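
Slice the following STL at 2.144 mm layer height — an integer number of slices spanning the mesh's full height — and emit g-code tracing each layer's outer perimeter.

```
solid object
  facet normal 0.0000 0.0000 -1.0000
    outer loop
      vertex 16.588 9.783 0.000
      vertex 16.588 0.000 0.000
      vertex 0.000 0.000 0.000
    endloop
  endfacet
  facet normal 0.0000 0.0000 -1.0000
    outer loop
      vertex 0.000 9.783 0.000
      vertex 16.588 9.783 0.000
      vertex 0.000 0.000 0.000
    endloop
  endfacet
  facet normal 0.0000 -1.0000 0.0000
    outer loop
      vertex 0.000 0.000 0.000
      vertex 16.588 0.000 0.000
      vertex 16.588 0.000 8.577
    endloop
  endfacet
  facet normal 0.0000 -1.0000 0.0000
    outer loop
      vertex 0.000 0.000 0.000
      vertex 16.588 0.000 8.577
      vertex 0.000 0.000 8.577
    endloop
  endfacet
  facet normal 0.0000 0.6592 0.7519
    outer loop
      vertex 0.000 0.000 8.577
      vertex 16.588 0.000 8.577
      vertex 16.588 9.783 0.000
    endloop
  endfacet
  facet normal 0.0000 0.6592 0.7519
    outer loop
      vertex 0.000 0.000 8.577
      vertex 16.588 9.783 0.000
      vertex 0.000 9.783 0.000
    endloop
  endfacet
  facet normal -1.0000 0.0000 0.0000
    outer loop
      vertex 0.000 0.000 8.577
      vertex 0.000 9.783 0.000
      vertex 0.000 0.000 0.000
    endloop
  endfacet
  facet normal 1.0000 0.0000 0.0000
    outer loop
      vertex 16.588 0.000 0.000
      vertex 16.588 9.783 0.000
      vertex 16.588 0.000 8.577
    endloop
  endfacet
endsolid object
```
; perimeter-only toolpath
G21 ; units = mm
G90 ; absolute positioning
G28 ; home
; layer 1
G0 Z2.144
G0 X0.000 Y0.000
G1 X16.588 Y0.000
G1 X16.588 Y7.337
G1 X0.000 Y7.337
G1 X0.000 Y0.000
; layer 2
G0 Z4.288
G0 X0.000 Y0.000
G1 X16.588 Y0.000
G1 X16.588 Y4.891
G1 X0.000 Y4.891
G1 X0.000 Y0.000
; layer 3
G0 Z6.433
G0 X0.000 Y0.000
G1 X16.588 Y0.000
G1 X16.588 Y2.446
G1 X0.000 Y2.446
G1 X0.000 Y0.000
M2 ; end

The solid is a wedge (ramp): 16.6 × 9.78 mm base, rising to 8.58 mm along the y=0 edge and sloping linearly to z=0 at y=9.78. Slicing at Δz = 2.144 mm — 4 equal slices spanning the solid's height, so layer i sits at z = i·h/4 — gives 3 non-empty perimeters. Each is a 4-segment closed polygon; G0 lifts to the layer z and rapids to the start vertex, then G1 traces the edges. The cross-section shrinks linearly with z (the slice at the apex is degenerate and omitted).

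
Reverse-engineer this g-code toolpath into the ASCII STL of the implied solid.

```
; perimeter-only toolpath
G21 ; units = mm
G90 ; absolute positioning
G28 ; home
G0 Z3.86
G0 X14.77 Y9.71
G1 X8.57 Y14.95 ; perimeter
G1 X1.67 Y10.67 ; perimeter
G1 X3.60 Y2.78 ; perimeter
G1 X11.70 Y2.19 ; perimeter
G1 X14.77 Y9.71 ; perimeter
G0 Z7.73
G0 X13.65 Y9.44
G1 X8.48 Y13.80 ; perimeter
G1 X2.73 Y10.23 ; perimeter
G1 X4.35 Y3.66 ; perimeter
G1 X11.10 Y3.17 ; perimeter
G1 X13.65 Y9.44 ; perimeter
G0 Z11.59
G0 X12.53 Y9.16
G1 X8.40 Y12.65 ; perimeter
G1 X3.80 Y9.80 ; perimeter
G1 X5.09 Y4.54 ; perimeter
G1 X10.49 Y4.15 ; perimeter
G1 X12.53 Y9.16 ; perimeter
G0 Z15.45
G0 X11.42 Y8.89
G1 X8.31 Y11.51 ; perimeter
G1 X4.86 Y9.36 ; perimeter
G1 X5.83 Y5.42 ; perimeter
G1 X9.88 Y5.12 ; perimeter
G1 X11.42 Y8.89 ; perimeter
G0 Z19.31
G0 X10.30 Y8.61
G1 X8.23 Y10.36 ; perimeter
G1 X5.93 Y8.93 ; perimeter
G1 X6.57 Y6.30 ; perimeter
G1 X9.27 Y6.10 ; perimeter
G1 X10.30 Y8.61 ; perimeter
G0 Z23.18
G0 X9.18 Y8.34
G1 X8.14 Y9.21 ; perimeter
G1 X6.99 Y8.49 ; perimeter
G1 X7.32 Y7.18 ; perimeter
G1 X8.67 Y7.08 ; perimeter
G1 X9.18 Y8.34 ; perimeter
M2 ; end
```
solid part
  facet normal 0.0000 0.0000 -1.0000
    outer loop
      vertex 0.60 11.10 0.00
      vertex 8.65 16.10 0.00
      vertex 15.89 9.99 0.00
    endloop
  endfacet
  facet normal 0.0000 0.0000 -1.0000
    outer loop
      vertex 2.86 1.90 0.00
      vertex 0.60 11.10 0.00
      vertex 15.89 9.99 0.00
    endloop
  endfacet
  facet normal 0.0000 0.0000 -1.0000
    outer loop
      vertex 12.31 1.21 0.00
      vertex 2.86 1.90 0.00
      vertex 15.89 9.99 0.00
    endloop
  endfacet
  facet normal 0.6270 0.7429 0.2346
    outer loop
      vertex 15.89 9.99 0.00
      vertex 8.65 16.10 0.00
      vertex 8.06 8.06 27.04
    endloop
  endfacet
  facet normal -0.5129 0.8258 0.2344
    outer loop
      vertex 8.65 16.10 0.00
      vertex 0.60 11.10 0.00
      vertex 8.06 8.06 27.04
    endloop
  endfacet
  facet normal -0.9441 -0.2319 0.2344
    outer loop
      vertex 0.60 11.10 0.00
      vertex 2.86 1.90 0.00
      vertex 8.06 8.06 27.04
    endloop
  endfacet
  facet normal -0.0708 -0.9695 0.2345
    outer loop
      vertex 2.86 1.90 0.00
      vertex 12.31 1.21 0.00
      vertex 8.06 8.06 27.04
    endloop
  endfacet
  facet normal 0.9002 -0.3670 0.2345
    outer loop
      vertex 12.31 1.21 0.00
      vertex 15.89 9.99 0.00
      vertex 8.06 8.06 27.04
    endloop
  endfacet
endsolid part

The G0 Z moves step by Δz≈3.86 mm. The G1 loops shrink linearly with z, so the solid tapers from its base footprint up to z≈27. Closing with a flat bottom cap and the tapered top and triangulating gives 8 facets — a regular 5-sided pyramid, base circumscribed radius ≈ 8.06 mm, apex at z ≈ 27 mm.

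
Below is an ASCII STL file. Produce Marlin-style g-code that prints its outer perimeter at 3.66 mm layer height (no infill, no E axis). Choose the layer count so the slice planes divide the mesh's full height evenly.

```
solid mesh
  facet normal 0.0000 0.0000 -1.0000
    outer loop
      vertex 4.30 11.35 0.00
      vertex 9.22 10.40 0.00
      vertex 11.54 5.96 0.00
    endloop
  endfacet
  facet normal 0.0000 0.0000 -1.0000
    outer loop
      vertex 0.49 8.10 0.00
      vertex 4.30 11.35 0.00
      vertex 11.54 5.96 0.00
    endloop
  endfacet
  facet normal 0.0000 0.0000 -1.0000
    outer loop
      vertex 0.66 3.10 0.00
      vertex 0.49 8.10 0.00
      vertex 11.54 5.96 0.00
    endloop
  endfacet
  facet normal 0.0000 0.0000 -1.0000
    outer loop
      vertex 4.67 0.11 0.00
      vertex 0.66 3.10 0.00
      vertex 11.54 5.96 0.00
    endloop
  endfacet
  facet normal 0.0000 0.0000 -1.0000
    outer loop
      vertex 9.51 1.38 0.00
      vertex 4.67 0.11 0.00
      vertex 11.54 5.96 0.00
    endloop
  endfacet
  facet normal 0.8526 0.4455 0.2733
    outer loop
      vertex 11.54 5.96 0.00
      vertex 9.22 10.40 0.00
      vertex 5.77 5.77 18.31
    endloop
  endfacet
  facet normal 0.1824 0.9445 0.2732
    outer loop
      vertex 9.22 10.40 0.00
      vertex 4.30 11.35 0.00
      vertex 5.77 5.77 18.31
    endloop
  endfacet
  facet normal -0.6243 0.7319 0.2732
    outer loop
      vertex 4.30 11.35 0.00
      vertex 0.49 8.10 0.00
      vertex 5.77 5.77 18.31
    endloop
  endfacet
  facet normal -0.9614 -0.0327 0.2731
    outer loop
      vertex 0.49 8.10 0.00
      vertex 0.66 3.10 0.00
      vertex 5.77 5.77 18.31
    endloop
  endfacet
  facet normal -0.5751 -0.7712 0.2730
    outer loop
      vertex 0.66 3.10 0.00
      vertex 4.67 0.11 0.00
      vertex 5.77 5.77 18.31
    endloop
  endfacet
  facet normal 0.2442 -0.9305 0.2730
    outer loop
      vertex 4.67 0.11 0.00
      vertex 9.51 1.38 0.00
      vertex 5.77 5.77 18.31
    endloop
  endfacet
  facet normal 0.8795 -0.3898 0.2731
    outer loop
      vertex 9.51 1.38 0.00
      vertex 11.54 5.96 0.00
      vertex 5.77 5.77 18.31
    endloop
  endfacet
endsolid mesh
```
; perimeter-only toolpath
G21 ; units = mm
G90 ; absolute positioning
G28 ; home
; layer 1
G0 Z3.66
G0 X10.39 Y5.92
G1 X8.53 Y9.47
G1 X4.59 Y10.23
G1 X1.55 Y7.63
G1 X1.68 Y3.63
G1 X4.89 Y1.24
G1 X8.76 Y2.26
G1 X10.39 Y5.92
; layer 2
G0 Z7.32
G0 X9.23 Y5.88
G1 X7.84 Y8.55
G1 X4.89 Y9.12
G1 X2.60 Y7.17
G1 X2.70 Y4.17
G1 X5.11 Y2.37
G1 X8.01 Y3.14
G1 X9.23 Y5.88
; layer 3
G0 Z10.99
G0 X8.08 Y5.85
G1 X7.15 Y7.62
G1 X5.18 Y8.00
G1 X3.66 Y6.70
G1 X3.73 Y4.70
G1 X5.33 Y3.51
G1 X7.27 Y4.01
G1 X8.08 Y5.85
; layer 4
G0 Z14.65
G0 X6.92 Y5.81
G1 X6.46 Y6.70
G1 X5.48 Y6.89
G1 X4.71 Y6.24
G1 X4.75 Y5.24
G1 X5.55 Y4.64
G1 X6.52 Y4.89
G1 X6.92 Y5.81
M2 ; end

The solid is a regular 7-sided pyramid, base circumscribed radius ≈ 5.77 mm, apex at z ≈ 18.3 mm. Slicing at Δz = 3.66 mm — 5 equal slices spanning the solid's height, so layer i sits at z = i·h/5 — gives 4 non-empty perimeters. Each is a 7-segment closed polygon; G0 lifts to the layer z and rapids to the start vertex, then G1 traces the edges. The cross-section shrinks linearly with z (the slice at the apex is degenerate and omitted).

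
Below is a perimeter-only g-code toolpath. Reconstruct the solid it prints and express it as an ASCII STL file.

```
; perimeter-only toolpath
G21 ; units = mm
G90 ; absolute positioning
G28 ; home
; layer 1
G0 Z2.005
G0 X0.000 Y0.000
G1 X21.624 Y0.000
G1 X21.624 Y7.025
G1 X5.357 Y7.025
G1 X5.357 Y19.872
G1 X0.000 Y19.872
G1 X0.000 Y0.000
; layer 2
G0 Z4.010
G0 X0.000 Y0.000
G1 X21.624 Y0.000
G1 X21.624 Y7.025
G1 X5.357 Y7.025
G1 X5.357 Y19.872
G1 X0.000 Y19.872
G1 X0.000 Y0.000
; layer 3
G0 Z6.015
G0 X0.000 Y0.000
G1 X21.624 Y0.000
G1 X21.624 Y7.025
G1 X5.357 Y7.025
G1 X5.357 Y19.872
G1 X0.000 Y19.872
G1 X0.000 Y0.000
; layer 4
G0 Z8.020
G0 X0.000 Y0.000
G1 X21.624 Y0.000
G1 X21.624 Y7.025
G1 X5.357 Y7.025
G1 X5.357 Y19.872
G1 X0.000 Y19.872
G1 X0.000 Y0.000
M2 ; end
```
solid part
  facet normal 0.0000 0.0000 -1.0000
    outer loop
      vertex 21.624 7.025 0.000
      vertex 21.624 0.000 0.000
      vertex 0.000 0.000 0.000
    endloop
  endfacet
  facet normal 0.0000 0.0000 -1.0000
    outer loop
      vertex 5.357 7.025 0.000
      vertex 21.624 7.025 0.000
      vertex 0.000 0.000 0.000
    endloop
  endfacet
  facet normal 0.0000 0.0000 -1.0000
    outer loop
      vertex 5.357 19.872 0.000
      vertex 5.357 7.025 0.000
      vertex 0.000 0.000 0.000
    endloop
  endfacet
  facet normal 0.0000 0.0000 -1.0000
    outer loop
      vertex 0.000 19.872 0.000
      vertex 5.357 19.872 0.000
      vertex 0.000 0.000 0.000
    endloop
  endfacet
  facet normal 0.0000 0.0000 1.0000
    outer loop
      vertex 0.000 0.000 8.020
      vertex 21.624 0.000 8.020
      vertex 21.624 7.025 8.020
    endloop
  endfacet
  facet normal 0.0000 0.0000 1.0000
    outer loop
      vertex 0.000 0.000 8.020
      vertex 21.624 7.025 8.020
      vertex 5.357 7.025 8.020
    endloop
  endfacet
  facet normal 0.0000 0.0000 1.0000
    outer loop
      vertex 0.000 0.000 8.020
      vertex 5.357 7.025 8.020
      vertex 5.357 19.872 8.020
    endloop
  endfacet
  facet normal 0.0000 0.0000 1.0000
    outer loop
      vertex 0.000 0.000 8.020
      vertex 5.357 19.872 8.020
      vertex 0.000 19.872 8.020
    endloop
  endfacet
  facet normal 0.0000 -1.0000 0.0000
    outer loop
      vertex 0.000 0.000 0.000
      vertex 21.624 0.000 0.000
      vertex 21.624 0.000 8.020
    endloop
  endfacet
  facet normal 0.0000 -1.0000 0.0000
    outer loop
      vertex 0.000 0.000 0.000
      vertex 21.624 0.000 8.020
      vertex 0.000 0.000 8.020
    endloop
  endfacet
  facet normal 1.0000 0.0000 0.0000
    outer loop
      vertex 21.624 0.000 0.000
      vertex 21.624 7.025 0.000
      vertex 21.624 7.025 8.020
    endloop
  endfacet
  facet normal 1.0000 0.0000 0.0000
    outer loop
      vertex 21.624 0.000 0.000
      vertex 21.624 7.025 8.020
      vertex 21.624 0.000 8.020
    endloop
  endfacet
  facet normal 0.0000 1.0000 0.0000
    outer loop
      vertex 21.624 7.025 0.000
      vertex 5.357 7.025 0.000
      vertex 5.357 7.025 8.020
    endloop
  endfacet
  facet normal 0.0000 1.0000 0.0000
    outer loop
      vertex 21.624 7.025 0.000
      vertex 5.357 7.025 8.020
      vertex 21.624 7.025 8.020
    endloop
  endfacet
  facet normal 1.0000 0.0000 0.0000
    outer loop
      vertex 5.357 7.025 0.000
      vertex 5.357 19.872 0.000
      vertex 5.357 19.872 8.020
    endloop
  endfacet
  facet normal 1.0000 0.0000 0.0000
    outer loop
      vertex 5.357 7.025 0.000
      vertex 5.357 19.872 8.020
      vertex 5.357 7.025 8.020
    endloop
  endfacet
  facet normal 0.0000 1.0000 0.0000
    outer loop
      vertex 5.357 19.872 0.000
      vertex 0.000 19.872 0.000
      vertex 0.000 19.872 8.020
    endloop
  endfacet
  facet normal 0.0000 1.0000 0.0000
    outer loop
      vertex 5.357 19.872 0.000
      vertex 0.000 19.872 8.020
      vertex 5.357 19.872 8.020
    endloop
  endfacet
  facet normal -1.0000 0.0000 0.0000
    outer loop
      vertex 0.000 19.872 0.000
      vertex 0.000 0.000 0.000
      vertex 0.000 0.000 8.020
    endloop
  endfacet
  facet normal -1.0000 0.0000 0.0000
    outer loop
      vertex 0.000 19.872 0.000
      vertex 0.000 0.000 8.020
      vertex 0.000 19.872 8.020
    endloop
  endfacet
endsolid part

The G0 Z moves step by Δz≈2.005 mm. Every layer's G1 loop is the same polygon, so the solid is a straight extrusion of it from z=0 to z≈8.02. Closing with flat bottom and top caps and triangulating gives 20 facets — an L-shaped prism: outer 21.6 × 19.9 mm, arm thicknesses ≈ 7.03 mm (horizontal) and 5.36 mm (vertical), extruded 8.02 mm in z.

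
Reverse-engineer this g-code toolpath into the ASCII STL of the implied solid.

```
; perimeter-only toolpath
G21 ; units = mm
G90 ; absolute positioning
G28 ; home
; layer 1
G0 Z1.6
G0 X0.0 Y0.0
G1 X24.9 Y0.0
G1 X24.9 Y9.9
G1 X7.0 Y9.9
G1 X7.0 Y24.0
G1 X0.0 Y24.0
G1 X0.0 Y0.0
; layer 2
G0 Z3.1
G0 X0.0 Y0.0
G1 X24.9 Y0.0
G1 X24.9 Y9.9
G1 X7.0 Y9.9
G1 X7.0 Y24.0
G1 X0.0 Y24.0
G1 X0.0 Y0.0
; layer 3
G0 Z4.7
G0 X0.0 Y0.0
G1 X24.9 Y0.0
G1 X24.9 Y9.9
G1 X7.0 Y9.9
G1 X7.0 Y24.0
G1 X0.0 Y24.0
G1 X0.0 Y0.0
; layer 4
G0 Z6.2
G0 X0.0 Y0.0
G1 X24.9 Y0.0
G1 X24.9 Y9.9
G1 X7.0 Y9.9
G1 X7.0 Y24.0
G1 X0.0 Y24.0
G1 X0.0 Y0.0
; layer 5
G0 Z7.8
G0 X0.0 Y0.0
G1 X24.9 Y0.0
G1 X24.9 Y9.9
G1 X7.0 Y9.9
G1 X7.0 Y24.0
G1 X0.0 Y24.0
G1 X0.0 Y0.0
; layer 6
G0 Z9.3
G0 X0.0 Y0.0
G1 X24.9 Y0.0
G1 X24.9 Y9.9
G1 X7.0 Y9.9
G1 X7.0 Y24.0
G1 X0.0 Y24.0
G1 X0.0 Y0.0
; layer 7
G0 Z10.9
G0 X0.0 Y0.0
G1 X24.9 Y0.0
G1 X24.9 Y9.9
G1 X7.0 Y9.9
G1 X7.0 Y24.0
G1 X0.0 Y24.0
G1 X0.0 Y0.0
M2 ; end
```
solid part
  facet normal 0.0000 0.0000 -1.0000
    outer loop
      vertex 24.9 9.9 0.0
      vertex 24.9 0.0 0.0
      vertex 0.0 0.0 0.0
    endloop
  endfacet
  facet normal 0.0000 0.0000 -1.0000
    outer loop
      vertex 7.0 9.9 0.0
      vertex 24.9 9.9 0.0
      vertex 0.0 0.0 0.0
    endloop
  endfacet
  facet normal 0.0000 0.0000 -1.0000
    outer loop
      vertex 7.0 24.0 0.0
      vertex 7.0 9.9 0.0
      vertex 0.0 0.0 0.0
    endloop
  endfacet
  facet normal 0.0000 0.0000 -1.0000
    outer loop
      vertex 0.0 24.0 0.0
      vertex 7.0 24.0 0.0
      vertex 0.0 0.0 0.0
    endloop
  endfacet
  facet normal 0.0000 0.0000 1.0000
    outer loop
      vertex 0.0 0.0 10.9
      vertex 24.9 0.0 10.9
      vertex 24.9 9.9 10.9
    endloop
  endfacet
  facet normal 0.0000 0.0000 1.0000
    outer loop
      vertex 0.0 0.0 10.9
      vertex 24.9 9.9 10.9
      vertex 7.0 9.9 10.9
    endloop
  endfacet
  facet normal 0.0000 0.0000 1.0000
    outer loop
      vertex 0.0 0.0 10.9
      vertex 7.0 9.9 10.9
      vertex 7.0 24.0 10.9
    endloop
  endfacet
  facet normal 0.0000 0.0000 1.0000
    outer loop
      vertex 0.0 0.0 10.9
      vertex 7.0 24.0 10.9
      vertex 0.0 24.0 10.9
    endloop
  endfacet
  facet normal 0.0000 -1.0000 0.0000
    outer loop
      vertex 0.0 0.0 0.0
      vertex 24.9 0.0 0.0
      vertex 24.9 0.0 10.9
    endloop
  endfacet
  facet normal 0.0000 -1.0000 0.0000
    outer loop
      vertex 0.0 0.0 0.0
      vertex 24.9 0.0 10.9
      vertex 0.0 0.0 10.9
    endloop
  endfacet
  facet normal 1.0000 0.0000 0.0000
    outer loop
      vertex 24.9 0.0 0.0
      vertex 24.9 9.9 0.0
      vertex 24.9 9.9 10.9
    endloop
  endfacet
  facet normal 1.0000 0.0000 0.0000
    outer loop
      vertex 24.9 0.0 0.0
      vertex 24.9 9.9 10.9
      vertex 24.9 0.0 10.9
    endloop
  endfacet
  facet normal 0.0000 1.0000 0.0000
    outer loop
      vertex 24.9 9.9 0.0
      vertex 7.0 9.9 0.0
      vertex 7.0 9.9 10.9
    endloop
  endfacet
  facet normal 0.0000 1.0000 0.0000
    outer loop
      vertex 24.9 9.9 0.0
      vertex 7.0 9.9 10.9
      vertex 24.9 9.9 10.9
    endloop
  endfacet
  facet normal 1.0000 0.0000 0.0000
    outer loop
      vertex 7.0 9.9 0.0
      vertex 7.0 24.0 0.0
      vertex 7.0 24.0 10.9
    endloop
  endfacet
  facet normal 1.0000 0.0000 0.0000
    outer loop
      vertex 7.0 9.9 0.0
      vertex 7.0 24.0 10.9
      vertex 7.0 9.9 10.9
    endloop
  endfacet
  facet normal 0.0000 1.0000 0.0000
    outer loop
      vertex 7.0 24.0 0.0
      vertex 0.0 24.0 0.0
      vertex 0.0 24.0 10.9
    endloop
  endfacet
  facet normal 0.0000 1.0000 0.0000
    outer loop
      vertex 7.0 24.0 0.0
      vertex 0.0 24.0 10.9
      vertex 7.0 24.0 10.9
    endloop
  endfacet
  facet normal -1.0000 0.0000 0.0000
    outer loop
      vertex 0.0 24.0 0.0
      vertex 0.0 0.0 0.0
      vertex 0.0 0.0 10.9
    endloop
  endfacet
  facet normal -1.0000 0.0000 0.0000
    outer loop
      vertex 0.0 24.0 0.0
      vertex 0.0 0.0 10.9
      vertex 0.0 24.0 10.9
    endloop
  endfacet
endsolid part

The G0 Z moves step by Δz≈1.6 mm. Every layer's G1 loop is the same polygon, so the solid is a straight extrusion of it from z=0 to z≈10.9. Closing with flat bottom and top caps and triangulating gives 20 facets — an L-shaped prism: outer 24.9 × 24 mm, arm thicknesses ≈ 9.9 mm (horizontal) and 7 mm (vertical), extruded 10.9 mm in z.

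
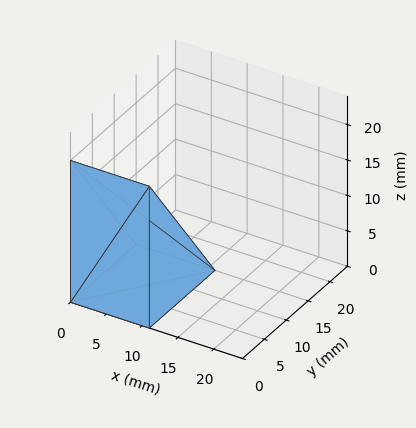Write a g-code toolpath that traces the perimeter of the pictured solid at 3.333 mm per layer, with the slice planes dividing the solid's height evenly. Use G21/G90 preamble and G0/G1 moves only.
Reading the render: the shape is a wedge (ramp): 11 × 15 mm base, rising to 20 mm along the y=0 edge and sloping linearly to z=0 at y=15 (dimensions read to the nearest mm from the axis ticks). For the g-code, the solid's height is divided into equal slices at the stated Δz and each level perimeter traced with G1 moves after a G0 lift.

; perimeter-only toolpath
G21 ; units = mm
G90 ; absolute positioning
G28 ; home
; layer 1
G0 Z3.333
G0 X0.000 Y0.000
G1 X11.000 Y0.000
G1 X11.000 Y12.500
G1 X0.000 Y12.500
G1 X0.000 Y0.000
; layer 2
G0 Z6.667
G0 X0.000 Y0.000
G1 X11.000 Y0.000
G1 X11.000 Y10.000
G1 X0.000 Y10.000
G1 X0.000 Y0.000
; layer 3
G0 Z10.000
G0 X0.000 Y0.000
G1 X11.000 Y0.000
G1 X11.000 Y7.500
G1 X0.000 Y7.500
G1 X0.000 Y0.000
; layer 4
G0 Z13.333
G0 X0.000 Y0.000
G1 X11.000 Y0.000
G1 X11.000 Y5.000
G1 X0.000 Y5.000
G1 X0.000 Y0.000
; layer 5
G0 Z16.667
G0 X0.000 Y0.000
G1 X11.000 Y0.000
G1 X11.000 Y2.500
G1 X0.000 Y2.500
G1 X0.000 Y0.000
M2 ; end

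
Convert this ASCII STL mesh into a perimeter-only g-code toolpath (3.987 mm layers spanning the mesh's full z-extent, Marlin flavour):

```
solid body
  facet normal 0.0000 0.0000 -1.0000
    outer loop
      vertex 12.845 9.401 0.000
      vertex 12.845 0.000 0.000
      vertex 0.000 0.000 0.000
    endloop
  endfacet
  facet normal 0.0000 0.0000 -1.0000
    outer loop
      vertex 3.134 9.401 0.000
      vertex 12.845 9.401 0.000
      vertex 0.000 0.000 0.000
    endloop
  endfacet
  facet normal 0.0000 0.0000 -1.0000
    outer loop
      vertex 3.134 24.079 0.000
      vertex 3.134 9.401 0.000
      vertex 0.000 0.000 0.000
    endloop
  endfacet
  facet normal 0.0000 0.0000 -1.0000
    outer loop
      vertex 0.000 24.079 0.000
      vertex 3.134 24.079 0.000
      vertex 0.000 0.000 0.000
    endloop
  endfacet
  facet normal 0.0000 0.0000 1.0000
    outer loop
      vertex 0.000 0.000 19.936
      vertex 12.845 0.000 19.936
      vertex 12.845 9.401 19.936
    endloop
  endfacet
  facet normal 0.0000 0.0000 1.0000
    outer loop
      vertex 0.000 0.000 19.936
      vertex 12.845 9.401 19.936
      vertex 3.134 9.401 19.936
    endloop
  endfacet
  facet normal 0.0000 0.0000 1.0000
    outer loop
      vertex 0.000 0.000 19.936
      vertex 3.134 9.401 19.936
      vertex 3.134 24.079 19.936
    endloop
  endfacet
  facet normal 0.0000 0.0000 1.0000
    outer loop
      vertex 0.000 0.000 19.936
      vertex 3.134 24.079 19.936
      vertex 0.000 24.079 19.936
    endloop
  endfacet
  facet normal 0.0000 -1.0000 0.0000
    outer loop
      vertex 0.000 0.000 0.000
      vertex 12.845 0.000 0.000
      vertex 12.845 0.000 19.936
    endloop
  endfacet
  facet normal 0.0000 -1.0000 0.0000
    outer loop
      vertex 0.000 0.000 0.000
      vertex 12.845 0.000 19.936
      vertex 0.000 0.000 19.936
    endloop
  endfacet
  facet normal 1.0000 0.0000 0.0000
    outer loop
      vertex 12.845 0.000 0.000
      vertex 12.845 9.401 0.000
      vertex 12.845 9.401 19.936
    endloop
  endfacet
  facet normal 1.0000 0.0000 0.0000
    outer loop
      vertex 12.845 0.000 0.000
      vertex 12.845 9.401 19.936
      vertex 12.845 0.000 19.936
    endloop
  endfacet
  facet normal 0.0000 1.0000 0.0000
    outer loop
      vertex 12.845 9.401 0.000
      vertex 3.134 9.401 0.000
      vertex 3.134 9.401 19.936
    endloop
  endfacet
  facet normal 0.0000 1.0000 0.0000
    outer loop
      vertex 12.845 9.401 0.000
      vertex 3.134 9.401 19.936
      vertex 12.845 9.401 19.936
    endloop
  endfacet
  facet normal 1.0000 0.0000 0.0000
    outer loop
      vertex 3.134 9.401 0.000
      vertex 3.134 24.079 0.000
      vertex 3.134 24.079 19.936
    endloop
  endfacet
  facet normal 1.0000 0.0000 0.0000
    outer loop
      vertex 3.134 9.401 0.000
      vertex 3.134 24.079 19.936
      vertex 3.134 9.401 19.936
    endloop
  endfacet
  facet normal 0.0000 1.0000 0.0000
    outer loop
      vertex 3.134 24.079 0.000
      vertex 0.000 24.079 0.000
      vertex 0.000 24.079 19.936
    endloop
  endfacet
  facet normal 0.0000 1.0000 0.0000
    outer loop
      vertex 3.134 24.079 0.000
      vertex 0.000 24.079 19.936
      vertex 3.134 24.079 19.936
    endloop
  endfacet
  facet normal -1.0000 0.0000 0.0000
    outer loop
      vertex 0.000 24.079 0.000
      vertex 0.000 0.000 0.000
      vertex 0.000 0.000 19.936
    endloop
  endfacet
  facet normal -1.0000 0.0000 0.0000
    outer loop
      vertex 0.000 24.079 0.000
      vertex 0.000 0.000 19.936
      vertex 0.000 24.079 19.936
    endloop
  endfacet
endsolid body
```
; perimeter-only toolpath
G21 ; units = mm
G90 ; absolute positioning
G28 ; home
; layer 1
G0 Z3.987
G0 X0.000 Y0.000
G1 X12.845 Y0.000
G1 X12.845 Y9.401
G1 X3.134 Y9.401
G1 X3.134 Y24.079
G1 X0.000 Y24.079
G1 X0.000 Y0.000
; layer 2
G0 Z7.974
G0 X0.000 Y0.000
G1 X12.845 Y0.000
G1 X12.845 Y9.401
G1 X3.134 Y9.401
G1 X3.134 Y24.079
G1 X0.000 Y24.079
G1 X0.000 Y0.000
; layer 3
G0 Z11.962
G0 X0.000 Y0.000
G1 X12.845 Y0.000
G1 X12.845 Y9.401
G1 X3.134 Y9.401
G1 X3.134 Y24.079
G1 X0.000 Y24.079
G1 X0.000 Y0.000
; layer 4
G0 Z15.949
G0 X0.000 Y0.000
G1 X12.845 Y0.000
G1 X12.845 Y9.401
G1 X3.134 Y9.401
G1 X3.134 Y24.079
G1 X0.000 Y24.079
G1 X0.000 Y0.000
; layer 5
G0 Z19.936
G0 X0.000 Y0.000
G1 X12.845 Y0.000
G1 X12.845 Y9.401
G1 X3.134 Y9.401
G1 X3.134 Y24.079
G1 X0.000 Y24.079
G1 X0.000 Y0.000
M2 ; end

The solid is an L-shaped prism: outer 12.8 × 24.1 mm, arm thicknesses ≈ 9.4 mm (horizontal) and 3.13 mm (vertical), extruded 19.9 mm in z. Slicing at Δz = 3.987 mm — 5 equal slices spanning the solid's height, so layer i sits at z = i·h/5 — gives 5 non-empty perimeters. Each is a 6-segment closed polygon; G0 lifts to the layer z and rapids to the start vertex, then G1 traces the edges.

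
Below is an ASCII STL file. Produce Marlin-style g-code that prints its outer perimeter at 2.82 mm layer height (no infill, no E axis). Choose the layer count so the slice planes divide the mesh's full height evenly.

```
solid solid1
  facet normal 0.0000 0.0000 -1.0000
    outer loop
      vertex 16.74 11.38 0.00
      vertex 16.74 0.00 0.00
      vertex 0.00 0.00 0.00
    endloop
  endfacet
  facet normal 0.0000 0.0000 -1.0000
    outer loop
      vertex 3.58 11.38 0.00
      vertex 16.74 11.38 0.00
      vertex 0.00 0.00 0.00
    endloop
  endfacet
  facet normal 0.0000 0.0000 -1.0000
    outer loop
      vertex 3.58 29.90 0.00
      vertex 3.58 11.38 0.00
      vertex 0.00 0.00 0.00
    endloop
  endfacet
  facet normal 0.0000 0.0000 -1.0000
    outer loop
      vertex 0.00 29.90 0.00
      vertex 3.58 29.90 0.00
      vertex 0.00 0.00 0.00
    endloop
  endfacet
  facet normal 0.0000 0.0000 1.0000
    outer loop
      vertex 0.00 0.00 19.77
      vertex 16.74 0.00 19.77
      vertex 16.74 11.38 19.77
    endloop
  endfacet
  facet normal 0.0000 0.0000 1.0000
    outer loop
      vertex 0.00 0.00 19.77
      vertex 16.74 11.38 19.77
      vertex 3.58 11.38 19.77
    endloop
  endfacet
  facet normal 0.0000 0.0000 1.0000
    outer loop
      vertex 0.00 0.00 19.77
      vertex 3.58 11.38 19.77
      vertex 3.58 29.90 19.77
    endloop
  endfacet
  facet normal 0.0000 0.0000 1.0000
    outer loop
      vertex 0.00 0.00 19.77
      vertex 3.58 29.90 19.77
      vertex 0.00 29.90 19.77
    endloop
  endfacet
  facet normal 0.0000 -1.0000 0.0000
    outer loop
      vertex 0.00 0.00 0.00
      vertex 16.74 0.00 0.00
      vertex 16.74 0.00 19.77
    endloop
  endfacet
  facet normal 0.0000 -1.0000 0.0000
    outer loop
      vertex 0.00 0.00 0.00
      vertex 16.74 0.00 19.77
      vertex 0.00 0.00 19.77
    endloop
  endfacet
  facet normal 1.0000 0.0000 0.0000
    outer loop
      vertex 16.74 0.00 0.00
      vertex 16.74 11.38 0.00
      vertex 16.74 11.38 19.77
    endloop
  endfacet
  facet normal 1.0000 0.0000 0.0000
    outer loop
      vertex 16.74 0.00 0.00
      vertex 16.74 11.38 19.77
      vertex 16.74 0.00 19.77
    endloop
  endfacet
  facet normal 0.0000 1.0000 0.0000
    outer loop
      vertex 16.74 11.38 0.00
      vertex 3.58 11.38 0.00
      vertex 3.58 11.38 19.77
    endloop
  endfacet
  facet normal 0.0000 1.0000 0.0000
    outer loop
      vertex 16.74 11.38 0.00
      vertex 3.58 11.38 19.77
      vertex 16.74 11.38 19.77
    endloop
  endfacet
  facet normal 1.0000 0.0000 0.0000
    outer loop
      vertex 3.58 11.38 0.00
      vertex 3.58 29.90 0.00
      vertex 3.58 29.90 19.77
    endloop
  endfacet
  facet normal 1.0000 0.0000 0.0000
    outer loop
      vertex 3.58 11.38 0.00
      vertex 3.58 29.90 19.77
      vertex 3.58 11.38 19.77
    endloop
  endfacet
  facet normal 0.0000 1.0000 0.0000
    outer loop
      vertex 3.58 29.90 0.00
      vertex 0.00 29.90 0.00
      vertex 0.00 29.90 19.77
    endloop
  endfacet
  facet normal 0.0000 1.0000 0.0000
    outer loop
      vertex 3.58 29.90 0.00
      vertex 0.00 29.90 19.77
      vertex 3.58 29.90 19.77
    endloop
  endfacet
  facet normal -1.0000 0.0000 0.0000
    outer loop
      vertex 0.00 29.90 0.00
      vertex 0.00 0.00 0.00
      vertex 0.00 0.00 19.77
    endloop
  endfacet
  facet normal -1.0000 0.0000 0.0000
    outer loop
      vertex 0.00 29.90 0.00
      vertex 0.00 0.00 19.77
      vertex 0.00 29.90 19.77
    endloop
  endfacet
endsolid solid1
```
; perimeter-only toolpath
G21 ; units = mm
G90 ; absolute positioning
G28 ; home
; layer 1
G0 Z2.82
G0 X0.00 Y0.00
G1 X16.74 Y0.00
G1 X16.74 Y11.38
G1 X3.58 Y11.38
G1 X3.58 Y29.90
G1 X0.00 Y29.90
G1 X0.00 Y0.00
; layer 2
G0 Z5.65
G0 X0.00 Y0.00
G1 X16.74 Y0.00
G1 X16.74 Y11.38
G1 X3.58 Y11.38
G1 X3.58 Y29.90
G1 X0.00 Y29.90
G1 X0.00 Y0.00
; layer 3
G0 Z8.47
G0 X0.00 Y0.00
G1 X16.74 Y0.00
G1 X16.74 Y11.38
G1 X3.58 Y11.38
G1 X3.58 Y29.90
G1 X0.00 Y29.90
G1 X0.00 Y0.00
; layer 4
G0 Z11.30
G0 X0.00 Y0.00
G1 X16.74 Y0.00
G1 X16.74 Y11.38
G1 X3.58 Y11.38
G1 X3.58 Y29.90
G1 X0.00 Y29.90
G1 X0.00 Y0.00
; layer 5
G0 Z14.12
G0 X0.00 Y0.00
G1 X16.74 Y0.00
G1 X16.74 Y11.38
G1 X3.58 Y11.38
G1 X3.58 Y29.90
G1 X0.00 Y29.90
G1 X0.00 Y0.00
; layer 6
G0 Z16.95
G0 X0.00 Y0.00
G1 X16.74 Y0.00
G1 X16.74 Y11.38
G1 X3.58 Y11.38
G1 X3.58 Y29.90
G1 X0.00 Y29.90
G1 X0.00 Y0.00
; layer 7
G0 Z19.77
G0 X0.00 Y0.00
G1 X16.74 Y0.00
G1 X16.74 Y11.38
G1 X3.58 Y11.38
G1 X3.58 Y29.90
G1 X0.00 Y29.90
G1 X0.00 Y0.00
M2 ; end

The solid is an L-shaped prism: outer 16.7 × 29.9 mm, arm thicknesses ≈ 11.4 mm (horizontal) and 3.58 mm (vertical), extruded 19.8 mm in z. Slicing at Δz = 2.82 mm — 7 equal slices spanning the solid's height, so layer i sits at z = i·h/7 — gives 7 non-empty perimeters. Each is a 6-segment closed polygon; G0 lifts to the layer z and rapids to the start vertex, then G1 traces the edges.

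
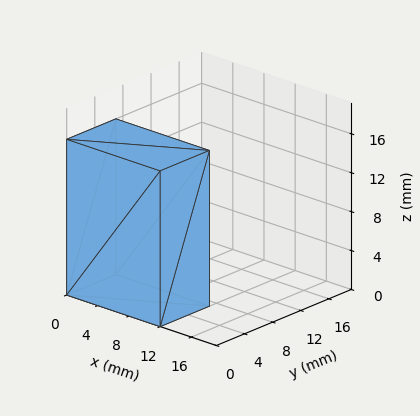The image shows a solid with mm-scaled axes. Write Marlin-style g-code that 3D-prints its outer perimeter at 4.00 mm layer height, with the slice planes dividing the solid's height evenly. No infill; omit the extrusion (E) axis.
Reading the render: the shape is a rectangular box, roughly 12 × 7 mm footprint and 16 mm tall (dimensions read to the nearest mm from the axis ticks). For the g-code, the solid's height is divided into equal slices at the stated Δz and each level perimeter traced with G1 moves after a G0 lift.

; perimeter-only toolpath
G21 ; units = mm
G90 ; absolute positioning
G28 ; home
; layer 1
G0 Z4.00
G0 X0.00 Y0.00
G1 X12.00 Y0.00
G1 X12.00 Y7.00
G1 X0.00 Y7.00
G1 X0.00 Y0.00
; layer 2
G0 Z8.00
G0 X0.00 Y0.00
G1 X12.00 Y0.00
G1 X12.00 Y7.00
G1 X0.00 Y7.00
G1 X0.00 Y0.00
; layer 3
G0 Z12.00
G0 X0.00 Y0.00
G1 X12.00 Y0.00
G1 X12.00 Y7.00
G1 X0.00 Y7.00
G1 X0.00 Y0.00
; layer 4
G0 Z16.00
G0 X0.00 Y0.00
G1 X12.00 Y0.00
G1 X12.00 Y7.00
G1 X0.00 Y7.00
G1 X0.00 Y0.00
M2 ; end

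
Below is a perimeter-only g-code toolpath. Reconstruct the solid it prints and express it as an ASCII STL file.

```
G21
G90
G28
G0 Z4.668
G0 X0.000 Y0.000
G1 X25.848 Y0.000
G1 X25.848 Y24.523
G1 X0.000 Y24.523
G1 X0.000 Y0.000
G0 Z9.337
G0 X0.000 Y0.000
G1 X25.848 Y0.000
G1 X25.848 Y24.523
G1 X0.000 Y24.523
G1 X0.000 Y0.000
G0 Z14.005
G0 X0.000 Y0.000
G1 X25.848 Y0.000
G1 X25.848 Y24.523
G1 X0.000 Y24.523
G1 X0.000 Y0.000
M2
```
solid part
  facet normal 0.0000 0.0000 -1.0000
    outer loop
      vertex 25.848 24.523 0.000
      vertex 25.848 0.000 0.000
      vertex 0.000 0.000 0.000
    endloop
  endfacet
  facet normal 0.0000 0.0000 -1.0000
    outer loop
      vertex 0.000 24.523 0.000
      vertex 25.848 24.523 0.000
      vertex 0.000 0.000 0.000
    endloop
  endfacet
  facet normal 0.0000 0.0000 1.0000
    outer loop
      vertex 0.000 0.000 14.005
      vertex 25.848 0.000 14.005
      vertex 25.848 24.523 14.005
    endloop
  endfacet
  facet normal 0.0000 0.0000 1.0000
    outer loop
      vertex 0.000 0.000 14.005
      vertex 25.848 24.523 14.005
      vertex 0.000 24.523 14.005
    endloop
  endfacet
  facet normal 0.0000 -1.0000 0.0000
    outer loop
      vertex 0.000 0.000 0.000
      vertex 25.848 0.000 0.000
      vertex 25.848 0.000 14.005
    endloop
  endfacet
  facet normal 0.0000 -1.0000 0.0000
    outer loop
      vertex 0.000 0.000 0.000
      vertex 25.848 0.000 14.005
      vertex 0.000 0.000 14.005
    endloop
  endfacet
  facet normal 0.0000 1.0000 0.0000
    outer loop
      vertex 25.848 24.523 14.005
      vertex 25.848 24.523 0.000
      vertex 0.000 24.523 0.000
    endloop
  endfacet
  facet normal 0.0000 1.0000 0.0000
    outer loop
      vertex 0.000 24.523 14.005
      vertex 25.848 24.523 14.005
      vertex 0.000 24.523 0.000
    endloop
  endfacet
  facet normal -1.0000 0.0000 0.0000
    outer loop
      vertex 0.000 24.523 14.005
      vertex 0.000 24.523 0.000
      vertex 0.000 0.000 0.000
    endloop
  endfacet
  facet normal -1.0000 0.0000 0.0000
    outer loop
      vertex 0.000 0.000 14.005
      vertex 0.000 24.523 14.005
      vertex 0.000 0.000 0.000
    endloop
  endfacet
  facet normal 1.0000 0.0000 0.0000
    outer loop
      vertex 25.848 0.000 0.000
      vertex 25.848 24.523 0.000
      vertex 25.848 24.523 14.005
    endloop
  endfacet
  facet normal 1.0000 0.0000 0.0000
    outer loop
      vertex 25.848 0.000 0.000
      vertex 25.848 24.523 14.005
      vertex 25.848 0.000 14.005
    endloop
  endfacet
endsolid part

The G0 Z moves step by Δz≈4.668 mm. Every layer's G1 loop is the same polygon, so the solid is a straight extrusion of it from z=0 to z≈14. Closing with flat bottom and top caps and triangulating gives 12 facets — a rectangular box, roughly 25.8 × 24.5 mm footprint and 14 mm tall.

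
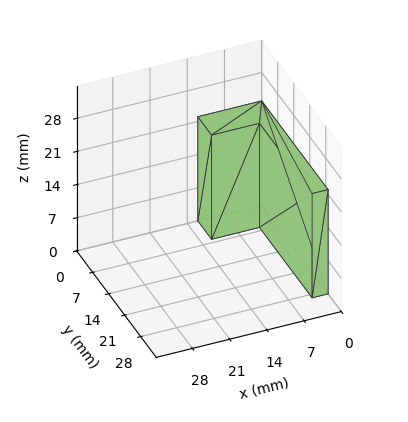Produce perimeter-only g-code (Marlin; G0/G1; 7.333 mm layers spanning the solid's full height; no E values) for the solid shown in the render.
Reading the render: the shape is an L-shaped prism: outer 12 × 29 mm, arm thicknesses ≈ 6 mm (horizontal) and 3 mm (vertical), extruded 22 mm in z (dimensions read to the nearest mm from the axis ticks). For the g-code, the solid's height is divided into equal slices at the stated Δz and each level perimeter traced with G1 moves after a G0 lift.

; perimeter-only toolpath
G21 ; units = mm
G90 ; absolute positioning
G28 ; home
; layer 1
G0 Z7.333
G0 X0.000 Y0.000
G1 X12.000 Y0.000
G1 X12.000 Y6.000
G1 X3.000 Y6.000
G1 X3.000 Y29.000
G1 X0.000 Y29.000
G1 X0.000 Y0.000
; layer 2
G0 Z14.667
G0 X0.000 Y0.000
G1 X12.000 Y0.000
G1 X12.000 Y6.000
G1 X3.000 Y6.000
G1 X3.000 Y29.000
G1 X0.000 Y29.000
G1 X0.000 Y0.000
; layer 3
G0 Z22.000
G0 X0.000 Y0.000
G1 X12.000 Y0.000
G1 X12.000 Y6.000
G1 X3.000 Y6.000
G1 X3.000 Y29.000
G1 X0.000 Y29.000
G1 X0.000 Y0.000
M2 ; end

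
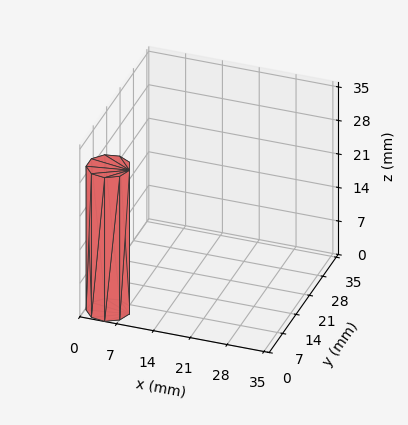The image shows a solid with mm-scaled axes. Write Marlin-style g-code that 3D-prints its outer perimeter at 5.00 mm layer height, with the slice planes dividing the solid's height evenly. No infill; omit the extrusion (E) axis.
Reading the render: the shape is a regular 9-sided prism (a cylinder approximated with 9 flat sides), circumscribed radius ≈ 4 mm, height ≈ 30 mm (dimensions read to the nearest mm from the axis ticks). For the g-code, the solid's height is divided into equal slices at the stated Δz and each level perimeter traced with G1 moves after a G0 lift.

; perimeter-only toolpath
G21 ; units = mm
G90 ; absolute positioning
G28 ; home
; layer 1
G0 Z5.00
G0 X8.00 Y4.00
G1 X7.06 Y6.57
G1 X4.69 Y7.94
G1 X2.00 Y7.46
G1 X0.24 Y5.37
G1 X0.24 Y2.63
G1 X2.00 Y0.54
G1 X4.69 Y0.06
G1 X7.06 Y1.43
G1 X8.00 Y4.00
; layer 2
G0 Z10.00
G0 X8.00 Y4.00
G1 X7.06 Y6.57
G1 X4.69 Y7.94
G1 X2.00 Y7.46
G1 X0.24 Y5.37
G1 X0.24 Y2.63
G1 X2.00 Y0.54
G1 X4.69 Y0.06
G1 X7.06 Y1.43
G1 X8.00 Y4.00
; layer 3
G0 Z15.00
G0 X8.00 Y4.00
G1 X7.06 Y6.57
G1 X4.69 Y7.94
G1 X2.00 Y7.46
G1 X0.24 Y5.37
G1 X0.24 Y2.63
G1 X2.00 Y0.54
G1 X4.69 Y0.06
G1 X7.06 Y1.43
G1 X8.00 Y4.00
; layer 4
G0 Z20.00
G0 X8.00 Y4.00
G1 X7.06 Y6.57
G1 X4.69 Y7.94
G1 X2.00 Y7.46
G1 X0.24 Y5.37
G1 X0.24 Y2.63
G1 X2.00 Y0.54
G1 X4.69 Y0.06
G1 X7.06 Y1.43
G1 X8.00 Y4.00
; layer 5
G0 Z25.00
G0 X8.00 Y4.00
G1 X7.06 Y6.57
G1 X4.69 Y7.94
G1 X2.00 Y7.46
G1 X0.24 Y5.37
G1 X0.24 Y2.63
G1 X2.00 Y0.54
G1 X4.69 Y0.06
G1 X7.06 Y1.43
G1 X8.00 Y4.00
; layer 6
G0 Z30.00
G0 X8.00 Y4.00
G1 X7.06 Y6.57
G1 X4.69 Y7.94
G1 X2.00 Y7.46
G1 X0.24 Y5.37
G1 X0.24 Y2.63
G1 X2.00 Y0.54
G1 X4.69 Y0.06
G1 X7.06 Y1.43
G1 X8.00 Y4.00
M2 ; end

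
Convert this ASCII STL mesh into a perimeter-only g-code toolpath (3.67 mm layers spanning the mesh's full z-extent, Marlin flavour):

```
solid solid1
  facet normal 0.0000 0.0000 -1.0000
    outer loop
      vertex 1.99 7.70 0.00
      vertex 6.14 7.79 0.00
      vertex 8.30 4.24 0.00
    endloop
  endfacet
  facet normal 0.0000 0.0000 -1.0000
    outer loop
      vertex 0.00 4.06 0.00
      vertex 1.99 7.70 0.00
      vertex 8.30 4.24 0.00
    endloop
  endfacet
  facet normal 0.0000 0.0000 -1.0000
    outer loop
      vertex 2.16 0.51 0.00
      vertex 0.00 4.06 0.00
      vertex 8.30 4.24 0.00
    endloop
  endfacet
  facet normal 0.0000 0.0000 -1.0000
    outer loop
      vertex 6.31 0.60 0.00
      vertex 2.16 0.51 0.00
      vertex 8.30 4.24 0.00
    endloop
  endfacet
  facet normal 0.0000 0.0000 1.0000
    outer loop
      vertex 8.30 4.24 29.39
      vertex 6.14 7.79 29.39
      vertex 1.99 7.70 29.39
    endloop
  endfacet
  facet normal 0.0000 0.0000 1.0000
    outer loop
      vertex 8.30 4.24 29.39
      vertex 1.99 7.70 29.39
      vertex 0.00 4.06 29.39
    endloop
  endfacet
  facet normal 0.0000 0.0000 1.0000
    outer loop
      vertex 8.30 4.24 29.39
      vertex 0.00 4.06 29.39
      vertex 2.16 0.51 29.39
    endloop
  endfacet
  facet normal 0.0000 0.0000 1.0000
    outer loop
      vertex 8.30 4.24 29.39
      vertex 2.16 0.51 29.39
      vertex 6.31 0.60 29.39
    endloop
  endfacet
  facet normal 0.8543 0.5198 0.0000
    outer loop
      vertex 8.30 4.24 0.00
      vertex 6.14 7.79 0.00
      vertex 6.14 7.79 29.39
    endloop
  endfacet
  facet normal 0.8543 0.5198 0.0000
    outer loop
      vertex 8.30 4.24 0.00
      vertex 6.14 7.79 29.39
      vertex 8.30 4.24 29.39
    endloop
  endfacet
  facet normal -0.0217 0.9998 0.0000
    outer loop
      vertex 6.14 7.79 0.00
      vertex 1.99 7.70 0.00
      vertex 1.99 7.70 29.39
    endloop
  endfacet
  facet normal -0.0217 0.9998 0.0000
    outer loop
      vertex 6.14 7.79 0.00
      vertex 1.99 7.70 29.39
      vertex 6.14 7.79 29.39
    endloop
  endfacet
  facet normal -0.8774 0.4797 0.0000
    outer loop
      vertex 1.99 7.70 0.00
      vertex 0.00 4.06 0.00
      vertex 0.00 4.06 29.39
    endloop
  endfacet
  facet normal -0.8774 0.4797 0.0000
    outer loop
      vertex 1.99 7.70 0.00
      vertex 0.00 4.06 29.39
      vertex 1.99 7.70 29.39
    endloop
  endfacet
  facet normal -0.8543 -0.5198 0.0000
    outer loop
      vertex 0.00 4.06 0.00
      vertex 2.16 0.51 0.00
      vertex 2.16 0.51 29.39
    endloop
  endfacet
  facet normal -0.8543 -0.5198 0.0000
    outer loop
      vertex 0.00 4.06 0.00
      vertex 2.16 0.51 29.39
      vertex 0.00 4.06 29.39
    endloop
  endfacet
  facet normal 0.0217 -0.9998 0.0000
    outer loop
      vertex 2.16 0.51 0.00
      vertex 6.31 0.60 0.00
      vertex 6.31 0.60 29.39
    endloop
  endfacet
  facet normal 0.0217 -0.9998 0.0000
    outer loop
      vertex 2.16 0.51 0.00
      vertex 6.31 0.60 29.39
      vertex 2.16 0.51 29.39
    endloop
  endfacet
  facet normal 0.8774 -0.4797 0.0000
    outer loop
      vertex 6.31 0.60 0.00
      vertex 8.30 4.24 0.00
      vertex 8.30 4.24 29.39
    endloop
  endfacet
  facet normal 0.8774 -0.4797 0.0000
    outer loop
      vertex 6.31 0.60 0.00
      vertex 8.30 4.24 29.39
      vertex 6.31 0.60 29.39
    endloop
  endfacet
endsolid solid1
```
; perimeter-only toolpath
G21 ; units = mm
G90 ; absolute positioning
G28 ; home
; layer 1
G0 Z3.67
G0 X8.30 Y4.24
G1 X6.14 Y7.79
G1 X1.99 Y7.70
G1 X0.00 Y4.06
G1 X2.16 Y0.51
G1 X6.31 Y0.60
G1 X8.30 Y4.24
; layer 2
G0 Z7.35
G0 X8.30 Y4.24
G1 X6.14 Y7.79
G1 X1.99 Y7.70
G1 X0.00 Y4.06
G1 X2.16 Y0.51
G1 X6.31 Y0.60
G1 X8.30 Y4.24
; layer 3
G0 Z11.02
G0 X8.30 Y4.24
G1 X6.14 Y7.79
G1 X1.99 Y7.70
G1 X0.00 Y4.06
G1 X2.16 Y0.51
G1 X6.31 Y0.60
G1 X8.30 Y4.24
; layer 4
G0 Z14.70
G0 X8.30 Y4.24
G1 X6.14 Y7.79
G1 X1.99 Y7.70
G1 X0.00 Y4.06
G1 X2.16 Y0.51
G1 X6.31 Y0.60
G1 X8.30 Y4.24
; layer 5
G0 Z18.37
G0 X8.30 Y4.24
G1 X6.14 Y7.79
G1 X1.99 Y7.70
G1 X0.00 Y4.06
G1 X2.16 Y0.51
G1 X6.31 Y0.60
G1 X8.30 Y4.24
; layer 6
G0 Z22.04
G0 X8.30 Y4.24
G1 X6.14 Y7.79
G1 X1.99 Y7.70
G1 X0.00 Y4.06
G1 X2.16 Y0.51
G1 X6.31 Y0.60
G1 X8.30 Y4.24
; layer 7
G0 Z25.72
G0 X8.30 Y4.24
G1 X6.14 Y7.79
G1 X1.99 Y7.70
G1 X0.00 Y4.06
G1 X2.16 Y0.51
G1 X6.31 Y0.60
G1 X8.30 Y4.24
; layer 8
G0 Z29.39
G0 X8.30 Y4.24
G1 X6.14 Y7.79
G1 X1.99 Y7.70
G1 X0.00 Y4.06
G1 X2.16 Y0.51
G1 X6.31 Y0.60
G1 X8.30 Y4.24
M2 ; end

The solid is a regular 6-sided prism (a cylinder approximated with 6 flat sides), circumscribed radius ≈ 4.15 mm, height ≈ 29.4 mm. Slicing at Δz = 3.67 mm — 8 equal slices spanning the solid's height, so layer i sits at z = i·h/8 — gives 8 non-empty perimeters. Each is a 6-segment closed polygon; G0 lifts to the layer z and rapids to the start vertex, then G1 traces the edges.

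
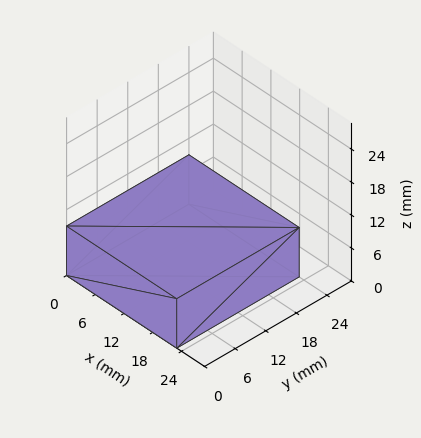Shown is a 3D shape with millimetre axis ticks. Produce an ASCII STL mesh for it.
Reading the render: the shape is a rectangular box, roughly 23 × 24 mm footprint and 9 mm tall (dimensions read to the nearest mm from the axis ticks). For the STL, each face is triangulated and given an outward normal.

solid part
  facet normal 0.0000 0.0000 -1.0000
    outer loop
      vertex 23.00 24.00 0.00
      vertex 23.00 0.00 0.00
      vertex 0.00 0.00 0.00
    endloop
  endfacet
  facet normal 0.0000 0.0000 -1.0000
    outer loop
      vertex 0.00 24.00 0.00
      vertex 23.00 24.00 0.00
      vertex 0.00 0.00 0.00
    endloop
  endfacet
  facet normal 0.0000 0.0000 1.0000
    outer loop
      vertex 0.00 0.00 9.00
      vertex 23.00 0.00 9.00
      vertex 23.00 24.00 9.00
    endloop
  endfacet
  facet normal 0.0000 0.0000 1.0000
    outer loop
      vertex 0.00 0.00 9.00
      vertex 23.00 24.00 9.00
      vertex 0.00 24.00 9.00
    endloop
  endfacet
  facet normal 0.0000 -1.0000 0.0000
    outer loop
      vertex 0.00 0.00 0.00
      vertex 23.00 0.00 0.00
      vertex 23.00 0.00 9.00
    endloop
  endfacet
  facet normal 0.0000 -1.0000 0.0000
    outer loop
      vertex 0.00 0.00 0.00
      vertex 23.00 0.00 9.00
      vertex 0.00 0.00 9.00
    endloop
  endfacet
  facet normal 0.0000 1.0000 0.0000
    outer loop
      vertex 23.00 24.00 9.00
      vertex 23.00 24.00 0.00
      vertex 0.00 24.00 0.00
    endloop
  endfacet
  facet normal 0.0000 1.0000 0.0000
    outer loop
      vertex 0.00 24.00 9.00
      vertex 23.00 24.00 9.00
      vertex 0.00 24.00 0.00
    endloop
  endfacet
  facet normal -1.0000 0.0000 0.0000
    outer loop
      vertex 0.00 24.00 9.00
      vertex 0.00 24.00 0.00
      vertex 0.00 0.00 0.00
    endloop
  endfacet
  facet normal -1.0000 0.0000 0.0000
    outer loop
      vertex 0.00 0.00 9.00
      vertex 0.00 24.00 9.00
      vertex 0.00 0.00 0.00
    endloop
  endfacet
  facet normal 1.0000 0.0000 0.0000
    outer loop
      vertex 23.00 0.00 0.00
      vertex 23.00 24.00 0.00
      vertex 23.00 24.00 9.00
    endloop
  endfacet
  facet normal 1.0000 0.0000 0.0000
    outer loop
      vertex 23.00 0.00 0.00
      vertex 23.00 24.00 9.00
      vertex 23.00 0.00 9.00
    endloop
  endfacet
endsolid part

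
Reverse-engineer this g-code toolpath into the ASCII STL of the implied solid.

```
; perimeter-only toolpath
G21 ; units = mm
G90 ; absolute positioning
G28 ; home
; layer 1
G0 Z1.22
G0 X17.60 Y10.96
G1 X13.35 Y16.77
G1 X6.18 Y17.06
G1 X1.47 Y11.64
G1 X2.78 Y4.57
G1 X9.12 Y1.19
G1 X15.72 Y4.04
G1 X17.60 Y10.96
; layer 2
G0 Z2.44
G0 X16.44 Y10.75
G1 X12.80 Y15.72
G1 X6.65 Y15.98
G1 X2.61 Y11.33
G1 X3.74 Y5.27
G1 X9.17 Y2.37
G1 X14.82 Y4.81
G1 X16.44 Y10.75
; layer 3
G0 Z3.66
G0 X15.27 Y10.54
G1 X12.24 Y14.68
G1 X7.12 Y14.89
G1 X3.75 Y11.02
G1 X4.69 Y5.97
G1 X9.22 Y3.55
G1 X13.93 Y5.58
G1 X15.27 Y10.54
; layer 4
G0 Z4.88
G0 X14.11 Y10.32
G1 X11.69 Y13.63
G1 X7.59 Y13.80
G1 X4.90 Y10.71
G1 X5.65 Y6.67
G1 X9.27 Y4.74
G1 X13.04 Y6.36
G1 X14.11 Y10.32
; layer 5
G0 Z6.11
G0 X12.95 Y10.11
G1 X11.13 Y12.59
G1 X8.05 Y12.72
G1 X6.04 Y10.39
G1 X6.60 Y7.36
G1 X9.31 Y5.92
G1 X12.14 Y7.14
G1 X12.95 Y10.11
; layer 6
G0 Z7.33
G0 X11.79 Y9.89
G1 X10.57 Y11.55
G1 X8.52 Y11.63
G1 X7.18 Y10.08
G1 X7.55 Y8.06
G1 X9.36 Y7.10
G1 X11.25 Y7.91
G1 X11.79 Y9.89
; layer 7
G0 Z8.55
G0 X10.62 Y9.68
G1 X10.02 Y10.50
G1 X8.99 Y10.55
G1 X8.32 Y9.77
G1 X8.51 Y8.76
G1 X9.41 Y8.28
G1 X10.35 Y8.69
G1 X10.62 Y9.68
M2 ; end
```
solid part
  facet normal 0.0000 0.0000 -1.0000
    outer loop
      vertex 5.71 18.15 0.00
      vertex 13.91 17.81 0.00
      vertex 18.76 11.18 0.00
    endloop
  endfacet
  facet normal 0.0000 0.0000 -1.0000
    outer loop
      vertex 0.33 11.95 0.00
      vertex 5.71 18.15 0.00
      vertex 18.76 11.18 0.00
    endloop
  endfacet
  facet normal 0.0000 0.0000 -1.0000
    outer loop
      vertex 1.83 3.87 0.00
      vertex 0.33 11.95 0.00
      vertex 18.76 11.18 0.00
    endloop
  endfacet
  facet normal 0.0000 0.0000 -1.0000
    outer loop
      vertex 9.07 0.01 0.00
      vertex 1.83 3.87 0.00
      vertex 18.76 11.18 0.00
    endloop
  endfacet
  facet normal 0.0000 0.0000 -1.0000
    outer loop
      vertex 16.61 3.26 0.00
      vertex 9.07 0.01 0.00
      vertex 18.76 11.18 0.00
    endloop
  endfacet
  facet normal 0.6082 0.4449 0.6573
    outer loop
      vertex 18.76 11.18 0.00
      vertex 13.91 17.81 0.00
      vertex 9.46 9.46 9.77
    endloop
  endfacet
  facet normal 0.0312 0.7528 0.6576
    outer loop
      vertex 13.91 17.81 0.00
      vertex 5.71 18.15 0.00
      vertex 9.46 9.46 9.77
    endloop
  endfacet
  facet normal -0.5690 0.4938 0.6576
    outer loop
      vertex 5.71 18.15 0.00
      vertex 0.33 11.95 0.00
      vertex 9.46 9.46 9.77
    endloop
  endfacet
  facet normal -0.7409 -0.1375 0.6573
    outer loop
      vertex 0.33 11.95 0.00
      vertex 1.83 3.87 0.00
      vertex 9.46 9.46 9.77
    endloop
  endfacet
  facet normal -0.3545 -0.6650 0.6574
    outer loop
      vertex 1.83 3.87 0.00
      vertex 9.07 0.01 0.00
      vertex 9.46 9.46 9.77
    endloop
  endfacet
  facet normal 0.2983 -0.6920 0.6574
    outer loop
      vertex 9.07 0.01 0.00
      vertex 16.61 3.26 0.00
      vertex 9.46 9.46 9.77
    endloop
  endfacet
  facet normal 0.7272 -0.1974 0.6574
    outer loop
      vertex 16.61 3.26 0.00
      vertex 18.76 11.18 0.00
      vertex 9.46 9.46 9.77
    endloop
  endfacet
endsolid part

The G0 Z moves step by Δz≈1.22 mm. The G1 loops shrink linearly with z, so the solid tapers from its base footprint up to z≈9.77. Closing with a flat bottom cap and the tapered top and triangulating gives 12 facets — a regular 7-sided pyramid, base circumscribed radius ≈ 9.46 mm, apex at z ≈ 9.77 mm.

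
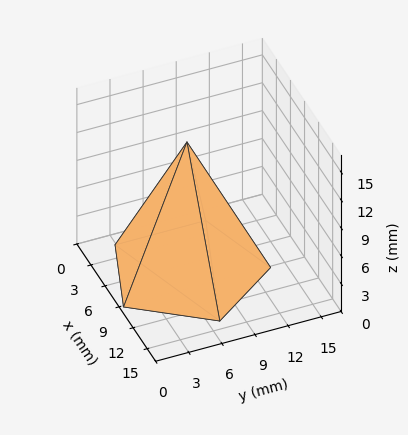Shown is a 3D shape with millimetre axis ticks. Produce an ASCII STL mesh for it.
Reading the render: the shape is a regular 5-sided pyramid, base circumscribed radius ≈ 7 mm, apex at z ≈ 14 mm (dimensions read to the nearest mm from the axis ticks). For the STL, each face is triangulated and given an outward normal.

solid part
  facet normal 0.0000 0.0000 -1.0000
    outer loop
      vertex 1.34 11.11 0.00
      vertex 9.16 13.66 0.00
      vertex 14.00 7.00 0.00
    endloop
  endfacet
  facet normal 0.0000 0.0000 -1.0000
    outer loop
      vertex 1.34 2.89 0.00
      vertex 1.34 11.11 0.00
      vertex 14.00 7.00 0.00
    endloop
  endfacet
  facet normal 0.0000 0.0000 -1.0000
    outer loop
      vertex 9.16 0.34 0.00
      vertex 1.34 2.89 0.00
      vertex 14.00 7.00 0.00
    endloop
  endfacet
  facet normal 0.7499 0.5450 0.3750
    outer loop
      vertex 14.00 7.00 0.00
      vertex 9.16 13.66 0.00
      vertex 7.00 7.00 14.00
    endloop
  endfacet
  facet normal -0.2874 0.8814 0.3749
    outer loop
      vertex 9.16 13.66 0.00
      vertex 1.34 11.11 0.00
      vertex 7.00 7.00 14.00
    endloop
  endfacet
  facet normal -0.9271 0.0000 0.3748
    outer loop
      vertex 1.34 11.11 0.00
      vertex 1.34 2.89 0.00
      vertex 7.00 7.00 14.00
    endloop
  endfacet
  facet normal -0.2874 -0.8814 0.3749
    outer loop
      vertex 1.34 2.89 0.00
      vertex 9.16 0.34 0.00
      vertex 7.00 7.00 14.00
    endloop
  endfacet
  facet normal 0.7499 -0.5450 0.3750
    outer loop
      vertex 9.16 0.34 0.00
      vertex 14.00 7.00 0.00
      vertex 7.00 7.00 14.00
    endloop
  endfacet
endsolid part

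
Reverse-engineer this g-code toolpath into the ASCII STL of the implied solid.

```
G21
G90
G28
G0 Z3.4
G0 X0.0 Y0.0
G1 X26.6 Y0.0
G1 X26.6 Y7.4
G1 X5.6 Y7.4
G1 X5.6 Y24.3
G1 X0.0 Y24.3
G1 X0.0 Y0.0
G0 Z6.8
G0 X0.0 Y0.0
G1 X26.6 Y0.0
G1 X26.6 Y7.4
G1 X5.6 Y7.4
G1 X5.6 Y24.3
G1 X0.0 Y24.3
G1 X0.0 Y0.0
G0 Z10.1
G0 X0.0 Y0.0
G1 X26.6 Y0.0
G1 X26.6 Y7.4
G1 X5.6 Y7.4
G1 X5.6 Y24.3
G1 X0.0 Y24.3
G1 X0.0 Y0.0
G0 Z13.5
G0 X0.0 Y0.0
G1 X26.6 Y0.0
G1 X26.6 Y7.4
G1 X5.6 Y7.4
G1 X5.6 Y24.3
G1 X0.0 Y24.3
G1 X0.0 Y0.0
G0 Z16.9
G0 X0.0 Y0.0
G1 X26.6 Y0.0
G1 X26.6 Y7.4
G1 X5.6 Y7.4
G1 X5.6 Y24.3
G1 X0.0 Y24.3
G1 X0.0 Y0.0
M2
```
solid part
  facet normal 0.0000 0.0000 -1.0000
    outer loop
      vertex 26.6 7.4 0.0
      vertex 26.6 0.0 0.0
      vertex 0.0 0.0 0.0
    endloop
  endfacet
  facet normal 0.0000 0.0000 -1.0000
    outer loop
      vertex 5.6 7.4 0.0
      vertex 26.6 7.4 0.0
      vertex 0.0 0.0 0.0
    endloop
  endfacet
  facet normal 0.0000 0.0000 -1.0000
    outer loop
      vertex 5.6 24.3 0.0
      vertex 5.6 7.4 0.0
      vertex 0.0 0.0 0.0
    endloop
  endfacet
  facet normal 0.0000 0.0000 -1.0000
    outer loop
      vertex 0.0 24.3 0.0
      vertex 5.6 24.3 0.0
      vertex 0.0 0.0 0.0
    endloop
  endfacet
  facet normal 0.0000 0.0000 1.0000
    outer loop
      vertex 0.0 0.0 16.9
      vertex 26.6 0.0 16.9
      vertex 26.6 7.4 16.9
    endloop
  endfacet
  facet normal 0.0000 0.0000 1.0000
    outer loop
      vertex 0.0 0.0 16.9
      vertex 26.6 7.4 16.9
      vertex 5.6 7.4 16.9
    endloop
  endfacet
  facet normal 0.0000 0.0000 1.0000
    outer loop
      vertex 0.0 0.0 16.9
      vertex 5.6 7.4 16.9
      vertex 5.6 24.3 16.9
    endloop
  endfacet
  facet normal 0.0000 0.0000 1.0000
    outer loop
      vertex 0.0 0.0 16.9
      vertex 5.6 24.3 16.9
      vertex 0.0 24.3 16.9
    endloop
  endfacet
  facet normal 0.0000 -1.0000 0.0000
    outer loop
      vertex 0.0 0.0 0.0
      vertex 26.6 0.0 0.0
      vertex 26.6 0.0 16.9
    endloop
  endfacet
  facet normal 0.0000 -1.0000 0.0000
    outer loop
      vertex 0.0 0.0 0.0
      vertex 26.6 0.0 16.9
      vertex 0.0 0.0 16.9
    endloop
  endfacet
  facet normal 1.0000 0.0000 0.0000
    outer loop
      vertex 26.6 0.0 0.0
      vertex 26.6 7.4 0.0
      vertex 26.6 7.4 16.9
    endloop
  endfacet
  facet normal 1.0000 0.0000 0.0000
    outer loop
      vertex 26.6 0.0 0.0
      vertex 26.6 7.4 16.9
      vertex 26.6 0.0 16.9
    endloop
  endfacet
  facet normal 0.0000 1.0000 0.0000
    outer loop
      vertex 26.6 7.4 0.0
      vertex 5.6 7.4 0.0
      vertex 5.6 7.4 16.9
    endloop
  endfacet
  facet normal 0.0000 1.0000 0.0000
    outer loop
      vertex 26.6 7.4 0.0
      vertex 5.6 7.4 16.9
      vertex 26.6 7.4 16.9
    endloop
  endfacet
  facet normal 1.0000 0.0000 0.0000
    outer loop
      vertex 5.6 7.4 0.0
      vertex 5.6 24.3 0.0
      vertex 5.6 24.3 16.9
    endloop
  endfacet
  facet normal 1.0000 0.0000 0.0000
    outer loop
      vertex 5.6 7.4 0.0
      vertex 5.6 24.3 16.9
      vertex 5.6 7.4 16.9
    endloop
  endfacet
  facet normal 0.0000 1.0000 0.0000
    outer loop
      vertex 5.6 24.3 0.0
      vertex 0.0 24.3 0.0
      vertex 0.0 24.3 16.9
    endloop
  endfacet
  facet normal 0.0000 1.0000 0.0000
    outer loop
      vertex 5.6 24.3 0.0
      vertex 0.0 24.3 16.9
      vertex 5.6 24.3 16.9
    endloop
  endfacet
  facet normal -1.0000 0.0000 0.0000
    outer loop
      vertex 0.0 24.3 0.0
      vertex 0.0 0.0 0.0
      vertex 0.0 0.0 16.9
    endloop
  endfacet
  facet normal -1.0000 0.0000 0.0000
    outer loop
      vertex 0.0 24.3 0.0
      vertex 0.0 0.0 16.9
      vertex 0.0 24.3 16.9
    endloop
  endfacet
endsolid part

The G0 Z moves step by Δz≈3.4 mm. Every layer's G1 loop is the same polygon, so the solid is a straight extrusion of it from z=0 to z≈16.9. Closing with flat bottom and top caps and triangulating gives 20 facets — an L-shaped prism: outer 26.6 × 24.3 mm, arm thicknesses ≈ 7.4 mm (horizontal) and 5.6 mm (vertical), extruded 16.9 mm in z.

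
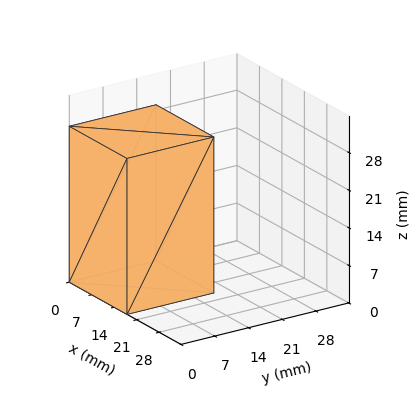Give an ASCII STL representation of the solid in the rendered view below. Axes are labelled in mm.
Reading the render: the shape is a rectangular box, roughly 18 × 18 mm footprint and 29 mm tall (dimensions read to the nearest mm from the axis ticks). For the STL, each face is triangulated and given an outward normal.

solid part
  facet normal 0.0000 0.0000 -1.0000
    outer loop
      vertex 18.00 18.00 0.00
      vertex 18.00 0.00 0.00
      vertex 0.00 0.00 0.00
    endloop
  endfacet
  facet normal 0.0000 0.0000 -1.0000
    outer loop
      vertex 0.00 18.00 0.00
      vertex 18.00 18.00 0.00
      vertex 0.00 0.00 0.00
    endloop
  endfacet
  facet normal 0.0000 0.0000 1.0000
    outer loop
      vertex 0.00 0.00 29.00
      vertex 18.00 0.00 29.00
      vertex 18.00 18.00 29.00
    endloop
  endfacet
  facet normal 0.0000 0.0000 1.0000
    outer loop
      vertex 0.00 0.00 29.00
      vertex 18.00 18.00 29.00
      vertex 0.00 18.00 29.00
    endloop
  endfacet
  facet normal 0.0000 -1.0000 0.0000
    outer loop
      vertex 0.00 0.00 0.00
      vertex 18.00 0.00 0.00
      vertex 18.00 0.00 29.00
    endloop
  endfacet
  facet normal 0.0000 -1.0000 0.0000
    outer loop
      vertex 0.00 0.00 0.00
      vertex 18.00 0.00 29.00
      vertex 0.00 0.00 29.00
    endloop
  endfacet
  facet normal 0.0000 1.0000 0.0000
    outer loop
      vertex 18.00 18.00 29.00
      vertex 18.00 18.00 0.00
      vertex 0.00 18.00 0.00
    endloop
  endfacet
  facet normal 0.0000 1.0000 0.0000
    outer loop
      vertex 0.00 18.00 29.00
      vertex 18.00 18.00 29.00
      vertex 0.00 18.00 0.00
    endloop
  endfacet
  facet normal -1.0000 0.0000 0.0000
    outer loop
      vertex 0.00 18.00 29.00
      vertex 0.00 18.00 0.00
      vertex 0.00 0.00 0.00
    endloop
  endfacet
  facet normal -1.0000 0.0000 0.0000
    outer loop
      vertex 0.00 0.00 29.00
      vertex 0.00 18.00 29.00
      vertex 0.00 0.00 0.00
    endloop
  endfacet
  facet normal 1.0000 0.0000 0.0000
    outer loop
      vertex 18.00 0.00 0.00
      vertex 18.00 18.00 0.00
      vertex 18.00 18.00 29.00
    endloop
  endfacet
  facet normal 1.0000 0.0000 0.0000
    outer loop
      vertex 18.00 0.00 0.00
      vertex 18.00 18.00 29.00
      vertex 18.00 0.00 29.00
    endloop
  endfacet
endsolid part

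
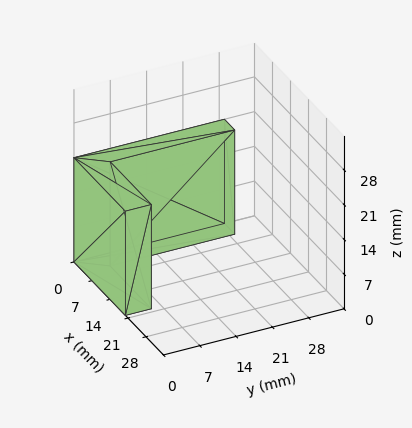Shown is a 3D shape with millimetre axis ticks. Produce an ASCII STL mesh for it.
Reading the render: the shape is an L-shaped prism: outer 20 × 29 mm, arm thicknesses ≈ 5 mm (horizontal) and 4 mm (vertical), extruded 21 mm in z (dimensions read to the nearest mm from the axis ticks). For the STL, each face is triangulated and given an outward normal.

solid part
  facet normal 0.0000 0.0000 -1.0000
    outer loop
      vertex 20.00 5.00 0.00
      vertex 20.00 0.00 0.00
      vertex 0.00 0.00 0.00
    endloop
  endfacet
  facet normal 0.0000 0.0000 -1.0000
    outer loop
      vertex 4.00 5.00 0.00
      vertex 20.00 5.00 0.00
      vertex 0.00 0.00 0.00
    endloop
  endfacet
  facet normal 0.0000 0.0000 -1.0000
    outer loop
      vertex 4.00 29.00 0.00
      vertex 4.00 5.00 0.00
      vertex 0.00 0.00 0.00
    endloop
  endfacet
  facet normal 0.0000 0.0000 -1.0000
    outer loop
      vertex 0.00 29.00 0.00
      vertex 4.00 29.00 0.00
      vertex 0.00 0.00 0.00
    endloop
  endfacet
  facet normal 0.0000 0.0000 1.0000
    outer loop
      vertex 0.00 0.00 21.00
      vertex 20.00 0.00 21.00
      vertex 20.00 5.00 21.00
    endloop
  endfacet
  facet normal 0.0000 0.0000 1.0000
    outer loop
      vertex 0.00 0.00 21.00
      vertex 20.00 5.00 21.00
      vertex 4.00 5.00 21.00
    endloop
  endfacet
  facet normal 0.0000 0.0000 1.0000
    outer loop
      vertex 0.00 0.00 21.00
      vertex 4.00 5.00 21.00
      vertex 4.00 29.00 21.00
    endloop
  endfacet
  facet normal 0.0000 0.0000 1.0000
    outer loop
      vertex 0.00 0.00 21.00
      vertex 4.00 29.00 21.00
      vertex 0.00 29.00 21.00
    endloop
  endfacet
  facet normal 0.0000 -1.0000 0.0000
    outer loop
      vertex 0.00 0.00 0.00
      vertex 20.00 0.00 0.00
      vertex 20.00 0.00 21.00
    endloop
  endfacet
  facet normal 0.0000 -1.0000 0.0000
    outer loop
      vertex 0.00 0.00 0.00
      vertex 20.00 0.00 21.00
      vertex 0.00 0.00 21.00
    endloop
  endfacet
  facet normal 1.0000 0.0000 0.0000
    outer loop
      vertex 20.00 0.00 0.00
      vertex 20.00 5.00 0.00
      vertex 20.00 5.00 21.00
    endloop
  endfacet
  facet normal 1.0000 0.0000 0.0000
    outer loop
      vertex 20.00 0.00 0.00
      vertex 20.00 5.00 21.00
      vertex 20.00 0.00 21.00
    endloop
  endfacet
  facet normal 0.0000 1.0000 0.0000
    outer loop
      vertex 20.00 5.00 0.00
      vertex 4.00 5.00 0.00
      vertex 4.00 5.00 21.00
    endloop
  endfacet
  facet normal 0.0000 1.0000 0.0000
    outer loop
      vertex 20.00 5.00 0.00
      vertex 4.00 5.00 21.00
      vertex 20.00 5.00 21.00
    endloop
  endfacet
  facet normal 1.0000 0.0000 0.0000
    outer loop
      vertex 4.00 5.00 0.00
      vertex 4.00 29.00 0.00
      vertex 4.00 29.00 21.00
    endloop
  endfacet
  facet normal 1.0000 0.0000 0.0000
    outer loop
      vertex 4.00 5.00 0.00
      vertex 4.00 29.00 21.00
      vertex 4.00 5.00 21.00
    endloop
  endfacet
  facet normal 0.0000 1.0000 0.0000
    outer loop
      vertex 4.00 29.00 0.00
      vertex 0.00 29.00 0.00
      vertex 0.00 29.00 21.00
    endloop
  endfacet
  facet normal 0.0000 1.0000 0.0000
    outer loop
      vertex 4.00 29.00 0.00
      vertex 0.00 29.00 21.00
      vertex 4.00 29.00 21.00
    endloop
  endfacet
  facet normal -1.0000 0.0000 0.0000
    outer loop
      vertex 0.00 29.00 0.00
      vertex 0.00 0.00 0.00
      vertex 0.00 0.00 21.00
    endloop
  endfacet
  facet normal -1.0000 0.0000 0.0000
    outer loop
      vertex 0.00 29.00 0.00
      vertex 0.00 0.00 21.00
      vertex 0.00 29.00 21.00
    endloop
  endfacet
endsolid part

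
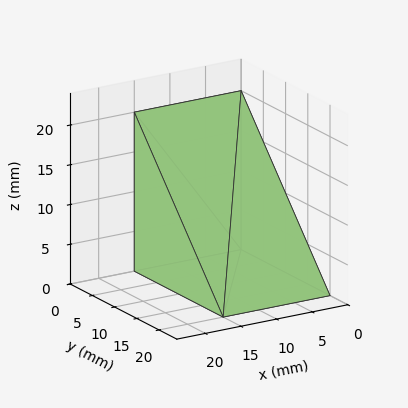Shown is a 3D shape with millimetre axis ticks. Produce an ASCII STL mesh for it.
Reading the render: the shape is a wedge (ramp): 15 × 20 mm base, rising to 20 mm along the y=0 edge and sloping linearly to z=0 at y=20 (dimensions read to the nearest mm from the axis ticks). For the STL, each face is triangulated and given an outward normal.

solid part
  facet normal 0.0000 0.0000 -1.0000
    outer loop
      vertex 15.000 20.000 0.000
      vertex 15.000 0.000 0.000
      vertex 0.000 0.000 0.000
    endloop
  endfacet
  facet normal 0.0000 0.0000 -1.0000
    outer loop
      vertex 0.000 20.000 0.000
      vertex 15.000 20.000 0.000
      vertex 0.000 0.000 0.000
    endloop
  endfacet
  facet normal 0.0000 -1.0000 0.0000
    outer loop
      vertex 0.000 0.000 0.000
      vertex 15.000 0.000 0.000
      vertex 15.000 0.000 20.000
    endloop
  endfacet
  facet normal 0.0000 -1.0000 0.0000
    outer loop
      vertex 0.000 0.000 0.000
      vertex 15.000 0.000 20.000
      vertex 0.000 0.000 20.000
    endloop
  endfacet
  facet normal 0.0000 0.7071 0.7071
    outer loop
      vertex 0.000 0.000 20.000
      vertex 15.000 0.000 20.000
      vertex 15.000 20.000 0.000
    endloop
  endfacet
  facet normal 0.0000 0.7071 0.7071
    outer loop
      vertex 0.000 0.000 20.000
      vertex 15.000 20.000 0.000
      vertex 0.000 20.000 0.000
    endloop
  endfacet
  facet normal -1.0000 0.0000 0.0000
    outer loop
      vertex 0.000 0.000 20.000
      vertex 0.000 20.000 0.000
      vertex 0.000 0.000 0.000
    endloop
  endfacet
  facet normal 1.0000 0.0000 0.0000
    outer loop
      vertex 15.000 0.000 0.000
      vertex 15.000 20.000 0.000
      vertex 15.000 0.000 20.000
    endloop
  endfacet
endsolid part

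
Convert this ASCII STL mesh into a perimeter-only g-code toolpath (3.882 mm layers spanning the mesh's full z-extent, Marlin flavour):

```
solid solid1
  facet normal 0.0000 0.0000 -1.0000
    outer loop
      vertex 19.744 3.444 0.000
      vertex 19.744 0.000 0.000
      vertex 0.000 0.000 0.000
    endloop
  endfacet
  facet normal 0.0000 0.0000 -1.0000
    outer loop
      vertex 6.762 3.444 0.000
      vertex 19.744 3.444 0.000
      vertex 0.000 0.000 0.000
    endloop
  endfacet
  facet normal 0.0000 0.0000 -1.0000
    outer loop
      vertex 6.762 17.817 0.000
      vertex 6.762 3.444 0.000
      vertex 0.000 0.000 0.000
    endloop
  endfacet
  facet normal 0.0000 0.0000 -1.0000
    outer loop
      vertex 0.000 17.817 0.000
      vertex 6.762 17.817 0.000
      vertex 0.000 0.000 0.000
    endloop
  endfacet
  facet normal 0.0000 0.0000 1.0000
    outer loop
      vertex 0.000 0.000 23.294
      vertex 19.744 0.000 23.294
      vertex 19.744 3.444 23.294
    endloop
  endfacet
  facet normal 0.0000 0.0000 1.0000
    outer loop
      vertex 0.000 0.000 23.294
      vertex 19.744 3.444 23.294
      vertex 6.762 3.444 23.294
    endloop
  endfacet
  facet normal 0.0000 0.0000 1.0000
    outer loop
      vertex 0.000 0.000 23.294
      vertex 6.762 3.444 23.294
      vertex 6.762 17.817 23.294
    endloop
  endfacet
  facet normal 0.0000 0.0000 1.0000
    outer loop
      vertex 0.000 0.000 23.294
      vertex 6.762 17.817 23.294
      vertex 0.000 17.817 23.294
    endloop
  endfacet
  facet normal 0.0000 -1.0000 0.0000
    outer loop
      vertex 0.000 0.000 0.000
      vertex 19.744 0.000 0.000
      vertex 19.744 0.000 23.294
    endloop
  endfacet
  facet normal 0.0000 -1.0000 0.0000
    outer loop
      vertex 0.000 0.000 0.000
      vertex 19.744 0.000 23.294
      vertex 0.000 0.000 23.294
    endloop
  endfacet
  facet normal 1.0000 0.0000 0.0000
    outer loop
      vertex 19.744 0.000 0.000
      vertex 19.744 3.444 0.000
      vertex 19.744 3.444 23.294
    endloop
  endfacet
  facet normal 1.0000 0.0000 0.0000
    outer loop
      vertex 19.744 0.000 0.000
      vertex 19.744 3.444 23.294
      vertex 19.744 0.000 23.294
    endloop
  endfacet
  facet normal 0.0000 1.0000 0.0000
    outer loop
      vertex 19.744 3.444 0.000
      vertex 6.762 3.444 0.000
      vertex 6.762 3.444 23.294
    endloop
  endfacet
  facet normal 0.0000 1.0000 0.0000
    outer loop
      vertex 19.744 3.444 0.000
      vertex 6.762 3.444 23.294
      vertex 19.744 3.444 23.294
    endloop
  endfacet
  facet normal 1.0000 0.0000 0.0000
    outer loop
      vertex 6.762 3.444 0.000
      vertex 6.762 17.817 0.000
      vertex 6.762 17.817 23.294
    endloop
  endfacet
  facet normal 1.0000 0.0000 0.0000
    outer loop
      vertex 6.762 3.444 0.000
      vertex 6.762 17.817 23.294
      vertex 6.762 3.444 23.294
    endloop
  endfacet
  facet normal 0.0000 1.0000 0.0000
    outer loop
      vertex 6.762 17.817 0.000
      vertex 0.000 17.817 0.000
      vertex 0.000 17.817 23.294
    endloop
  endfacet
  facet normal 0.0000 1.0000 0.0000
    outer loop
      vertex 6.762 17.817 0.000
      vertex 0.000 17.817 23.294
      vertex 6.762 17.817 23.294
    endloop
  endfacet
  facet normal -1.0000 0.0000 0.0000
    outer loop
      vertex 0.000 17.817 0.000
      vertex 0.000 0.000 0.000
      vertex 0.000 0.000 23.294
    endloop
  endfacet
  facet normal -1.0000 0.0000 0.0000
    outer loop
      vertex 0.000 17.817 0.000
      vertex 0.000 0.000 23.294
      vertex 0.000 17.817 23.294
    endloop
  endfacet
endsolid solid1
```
; perimeter-only toolpath
G21 ; units = mm
G90 ; absolute positioning
G28 ; home
; layer 1
G0 Z3.882
G0 X0.000 Y0.000
G1 X19.744 Y0.000
G1 X19.744 Y3.444
G1 X6.762 Y3.444
G1 X6.762 Y17.817
G1 X0.000 Y17.817
G1 X0.000 Y0.000
; layer 2
G0 Z7.765
G0 X0.000 Y0.000
G1 X19.744 Y0.000
G1 X19.744 Y3.444
G1 X6.762 Y3.444
G1 X6.762 Y17.817
G1 X0.000 Y17.817
G1 X0.000 Y0.000
; layer 3
G0 Z11.647
G0 X0.000 Y0.000
G1 X19.744 Y0.000
G1 X19.744 Y3.444
G1 X6.762 Y3.444
G1 X6.762 Y17.817
G1 X0.000 Y17.817
G1 X0.000 Y0.000
; layer 4
G0 Z15.529
G0 X0.000 Y0.000
G1 X19.744 Y0.000
G1 X19.744 Y3.444
G1 X6.762 Y3.444
G1 X6.762 Y17.817
G1 X0.000 Y17.817
G1 X0.000 Y0.000
; layer 5
G0 Z19.412
G0 X0.000 Y0.000
G1 X19.744 Y0.000
G1 X19.744 Y3.444
G1 X6.762 Y3.444
G1 X6.762 Y17.817
G1 X0.000 Y17.817
G1 X0.000 Y0.000
; layer 6
G0 Z23.294
G0 X0.000 Y0.000
G1 X19.744 Y0.000
G1 X19.744 Y3.444
G1 X6.762 Y3.444
G1 X6.762 Y17.817
G1 X0.000 Y17.817
G1 X0.000 Y0.000
M2 ; end

The solid is an L-shaped prism: outer 19.7 × 17.8 mm, arm thicknesses ≈ 3.44 mm (horizontal) and 6.76 mm (vertical), extruded 23.3 mm in z. Slicing at Δz = 3.882 mm — 6 equal slices spanning the solid's height, so layer i sits at z = i·h/6 — gives 6 non-empty perimeters. Each is a 6-segment closed polygon; G0 lifts to the layer z and rapids to the start vertex, then G1 traces the edges.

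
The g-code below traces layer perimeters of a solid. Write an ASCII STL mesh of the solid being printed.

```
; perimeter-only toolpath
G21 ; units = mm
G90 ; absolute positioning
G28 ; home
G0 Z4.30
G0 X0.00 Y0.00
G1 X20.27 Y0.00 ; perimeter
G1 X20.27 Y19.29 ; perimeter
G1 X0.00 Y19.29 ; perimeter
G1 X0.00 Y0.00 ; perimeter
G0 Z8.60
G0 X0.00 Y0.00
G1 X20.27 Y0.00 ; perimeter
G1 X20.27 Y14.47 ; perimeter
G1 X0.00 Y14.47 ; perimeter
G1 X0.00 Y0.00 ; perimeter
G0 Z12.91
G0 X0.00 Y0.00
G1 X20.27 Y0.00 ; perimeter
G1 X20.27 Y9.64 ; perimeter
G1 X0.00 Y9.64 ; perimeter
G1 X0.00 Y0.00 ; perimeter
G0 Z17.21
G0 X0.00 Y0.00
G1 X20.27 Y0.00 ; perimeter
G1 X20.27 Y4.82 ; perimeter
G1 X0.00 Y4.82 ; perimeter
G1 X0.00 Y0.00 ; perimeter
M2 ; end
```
solid part
  facet normal 0.0000 0.0000 -1.0000
    outer loop
      vertex 20.27 24.11 0.00
      vertex 20.27 0.00 0.00
      vertex 0.00 0.00 0.00
    endloop
  endfacet
  facet normal 0.0000 0.0000 -1.0000
    outer loop
      vertex 0.00 24.11 0.00
      vertex 20.27 24.11 0.00
      vertex 0.00 0.00 0.00
    endloop
  endfacet
  facet normal 0.0000 -1.0000 0.0000
    outer loop
      vertex 0.00 0.00 0.00
      vertex 20.27 0.00 0.00
      vertex 20.27 0.00 21.51
    endloop
  endfacet
  facet normal 0.0000 -1.0000 0.0000
    outer loop
      vertex 0.00 0.00 0.00
      vertex 20.27 0.00 21.51
      vertex 0.00 0.00 21.51
    endloop
  endfacet
  facet normal 0.0000 0.6657 0.7462
    outer loop
      vertex 0.00 0.00 21.51
      vertex 20.27 0.00 21.51
      vertex 20.27 24.11 0.00
    endloop
  endfacet
  facet normal 0.0000 0.6657 0.7462
    outer loop
      vertex 0.00 0.00 21.51
      vertex 20.27 24.11 0.00
      vertex 0.00 24.11 0.00
    endloop
  endfacet
  facet normal -1.0000 0.0000 0.0000
    outer loop
      vertex 0.00 0.00 21.51
      vertex 0.00 24.11 0.00
      vertex 0.00 0.00 0.00
    endloop
  endfacet
  facet normal 1.0000 0.0000 0.0000
    outer loop
      vertex 20.27 0.00 0.00
      vertex 20.27 24.11 0.00
      vertex 20.27 0.00 21.51
    endloop
  endfacet
endsolid part

The G0 Z moves step by Δz≈4.30 mm. The G1 loops shrink linearly with z, so the solid tapers from its base footprint up to z≈21.5. Closing with a flat bottom cap and the tapered top and triangulating gives 8 facets — a wedge (ramp): 20.3 × 24.1 mm base, rising to 21.5 mm along the y=0 edge and sloping linearly to z=0 at y=24.1.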